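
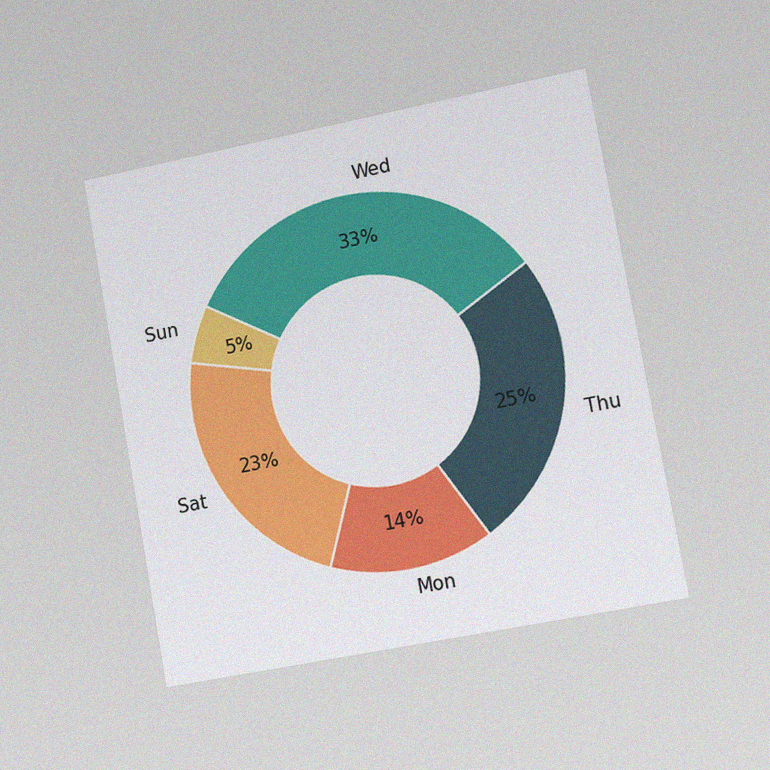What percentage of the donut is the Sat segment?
The chart is tilted about 10° counter-clockwise and viewed slightly from the right, with some photo noise. The Sat segment takes up 23% of the ring.

23%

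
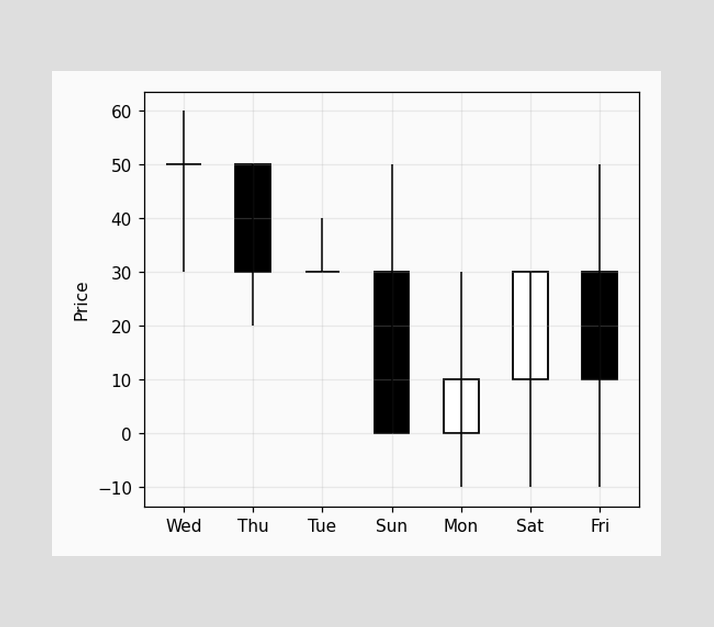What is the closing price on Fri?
The Fri candle closes at 10.

10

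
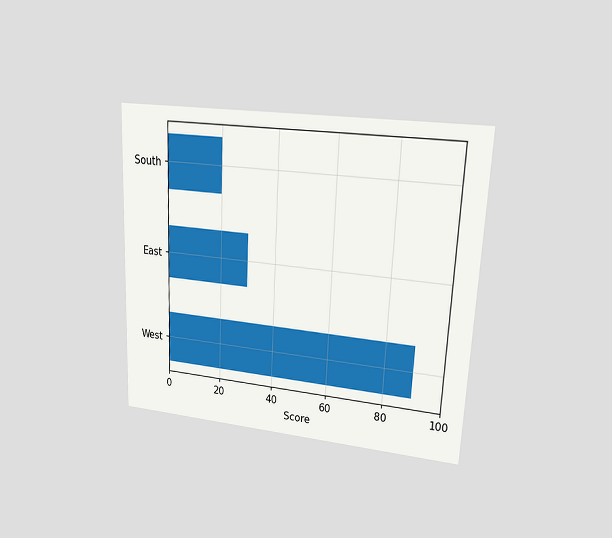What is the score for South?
20

The chart is tilted about 3° clockwise and viewed at a slight angle. Reading along the chart's x-axis, the South bar reaches 20.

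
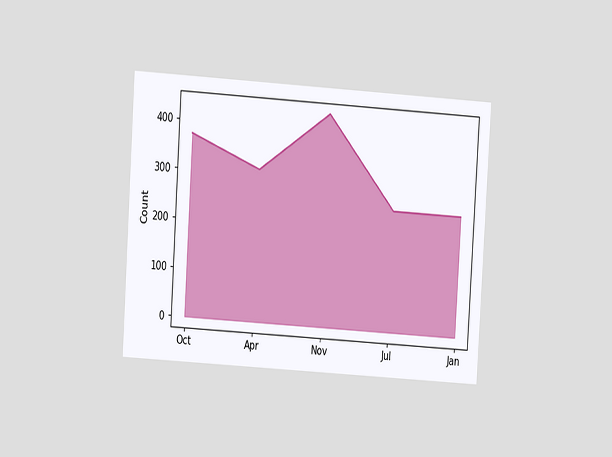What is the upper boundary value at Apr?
310

The chart is tilted about 4° clockwise and viewed at a slight angle. At Apr the upper boundary is at 310.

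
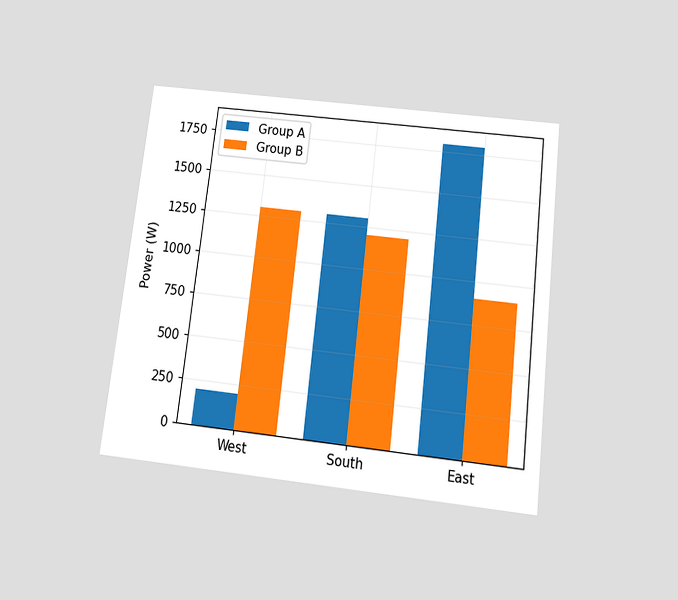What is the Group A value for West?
The chart is tilted about 7° clockwise and viewed slightly from below. The Group A bar at West reaches 200W on the y-axis.

200W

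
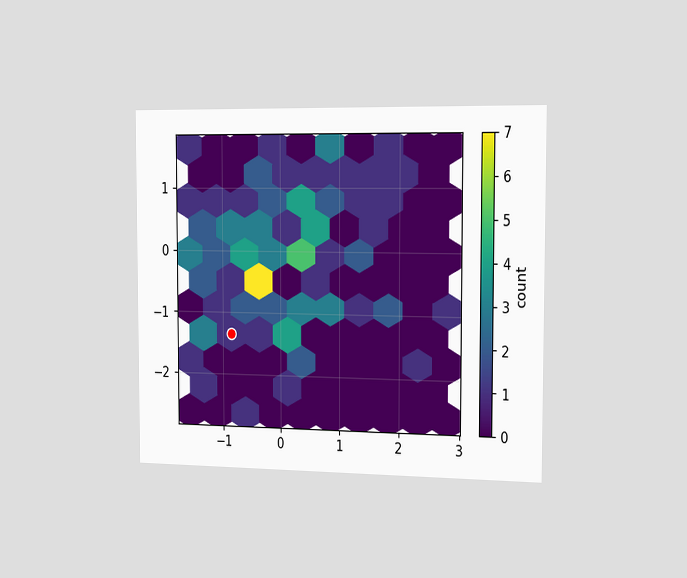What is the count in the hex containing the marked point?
1

The chart is viewed slightly from the right. The marked hex reads 1 on the colorbar.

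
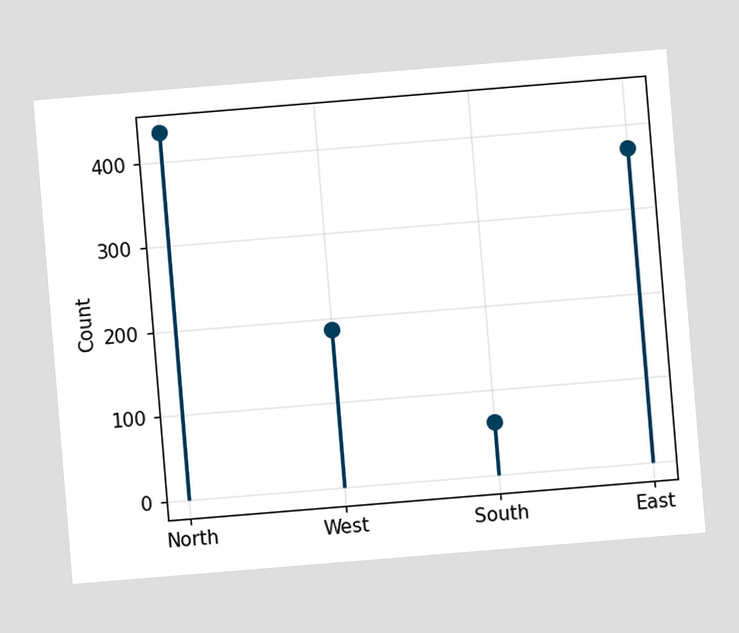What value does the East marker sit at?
The chart is tilted about 5° counter-clockwise. The East marker sits at 372.

372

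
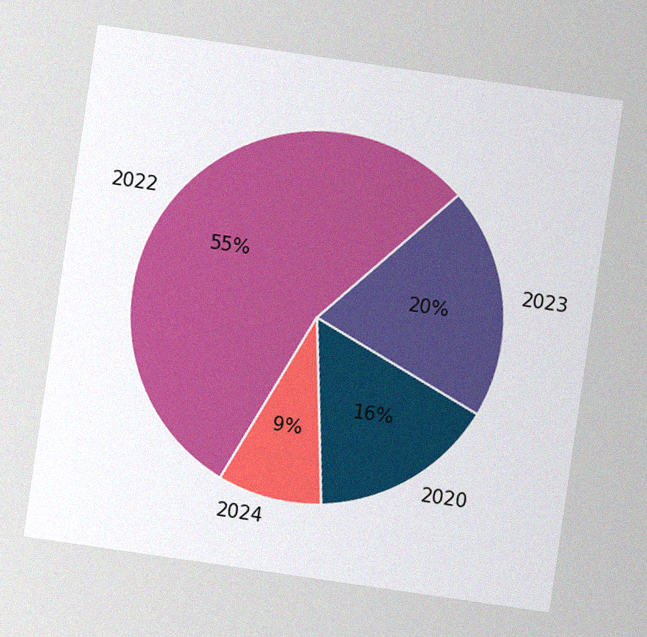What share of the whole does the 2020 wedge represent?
The chart is tilted about 8° clockwise, with some photo noise. The 2020 slice takes up 16% of the pie.

16%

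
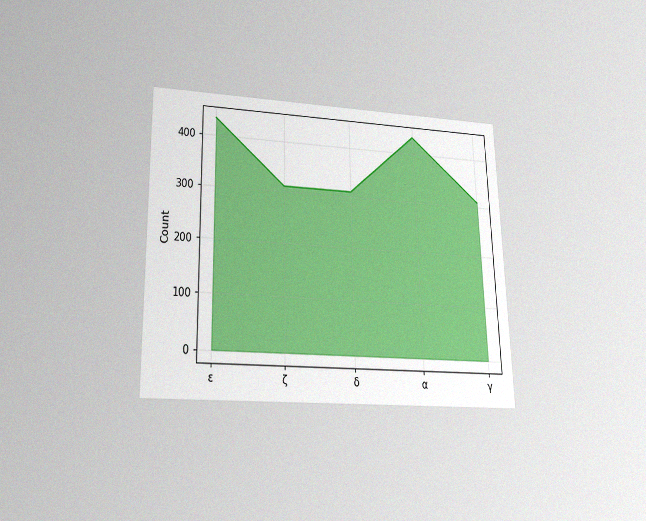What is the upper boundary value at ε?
434

The chart is viewed slightly from below, with some photo noise. At ε the upper boundary is at 434.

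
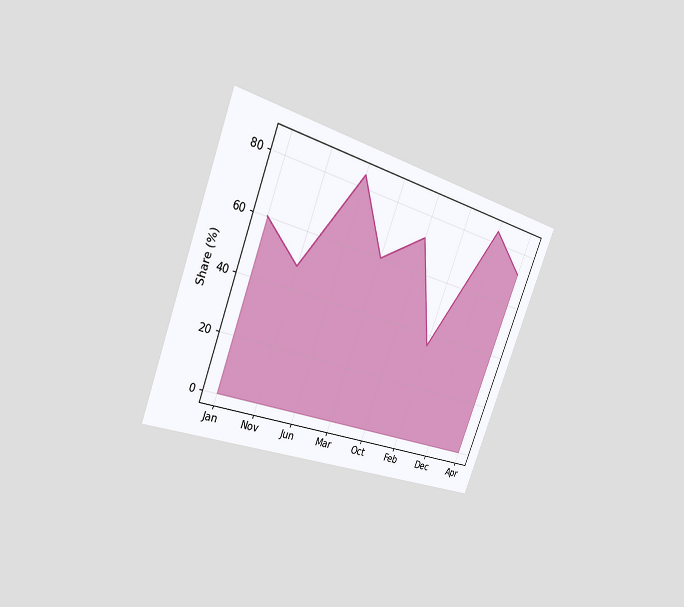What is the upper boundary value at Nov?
The chart is tilted about 21° clockwise and viewed slightly from the left. At Nov the upper boundary is at 48%.

48%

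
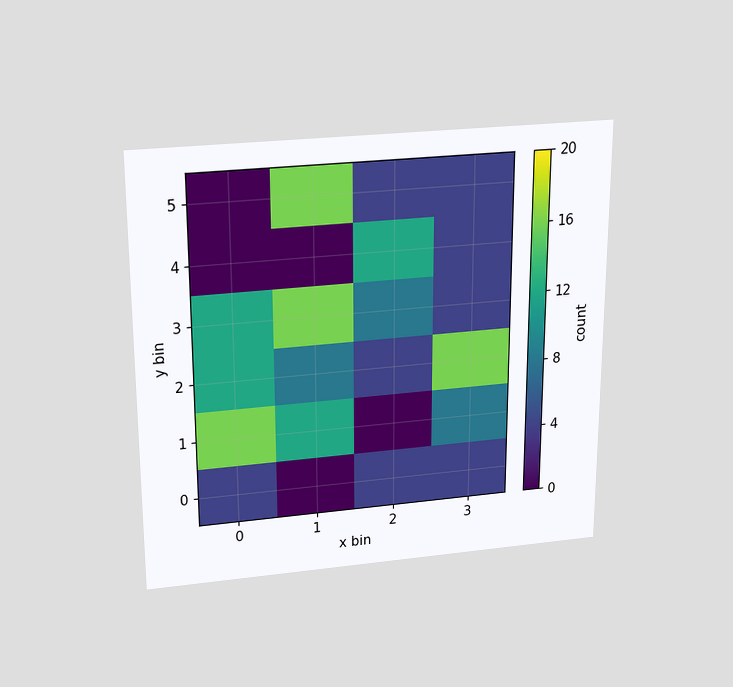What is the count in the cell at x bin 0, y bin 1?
16

The chart is viewed slightly from above. Matching the cell (0, 1) against the colorbar gives 16.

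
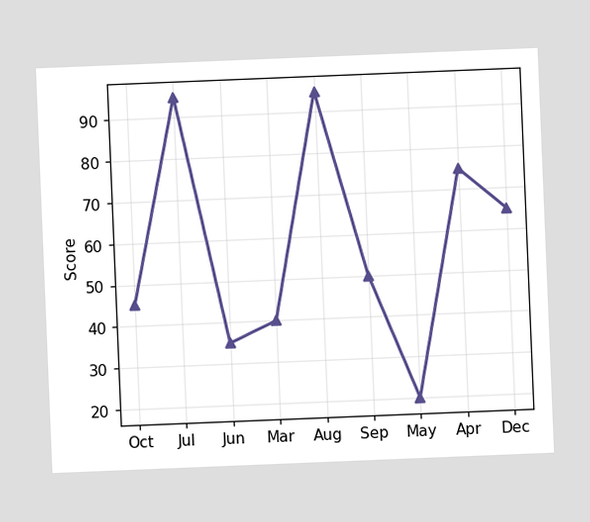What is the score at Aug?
The chart is tilted about 2° counter-clockwise. At Aug, the line is at 95.

95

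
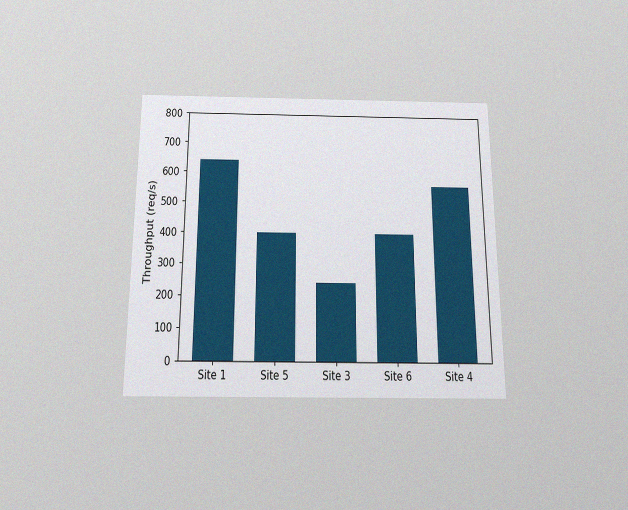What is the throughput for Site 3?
The chart is viewed slightly from below, with some photo noise. Reading along the chart's y-axis, the Site 3 bar reaches 240req/s.

240req/s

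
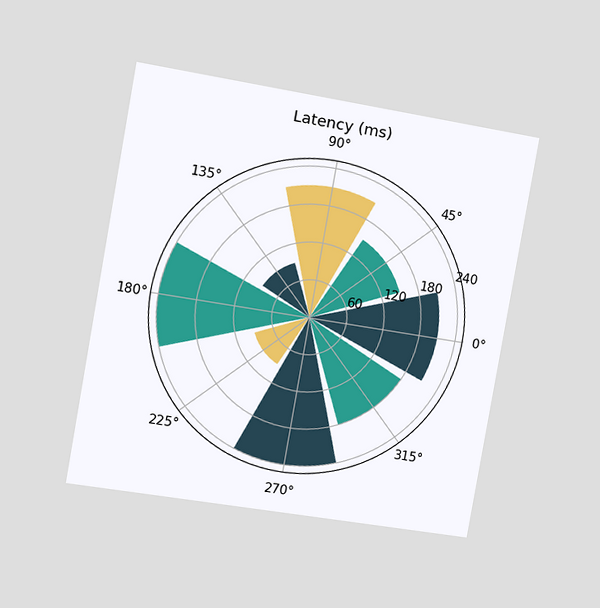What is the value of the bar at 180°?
The chart is tilted about 10° clockwise and viewed slightly from the left. The bar at 180° reaches 240ms on the radial axis.

240ms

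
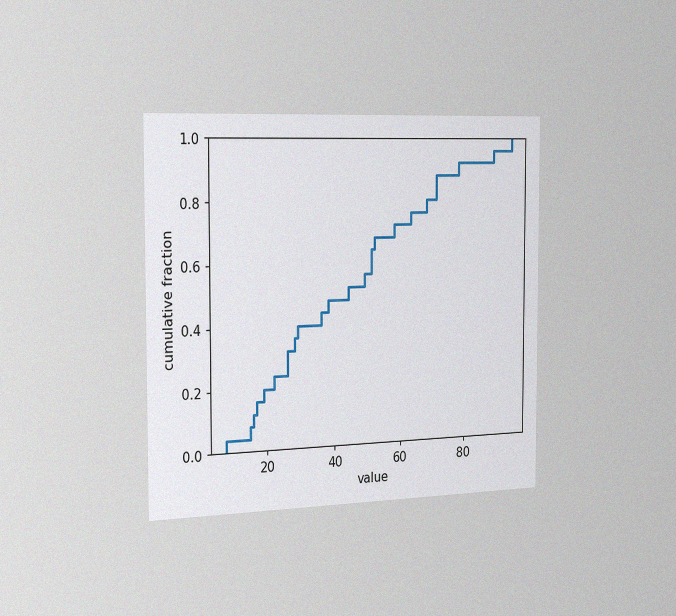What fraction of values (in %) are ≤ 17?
The chart is viewed slightly from the left, with some photo noise. At x=17 the ECDF step is at 16%.

16%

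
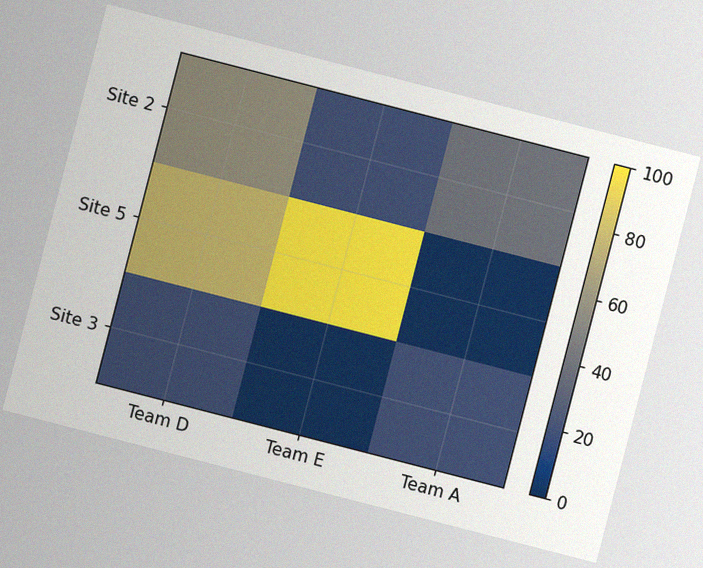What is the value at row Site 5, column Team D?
80

The chart is tilted about 14° clockwise, with some photo noise. Matching cell (Site 5, Team D) against the colorbar gives 80.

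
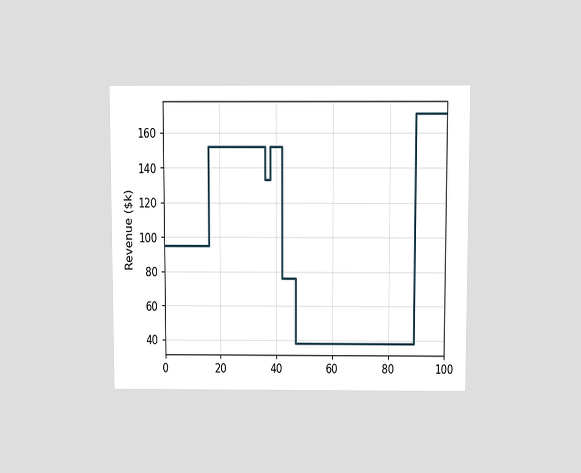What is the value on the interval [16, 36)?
$152k

The chart is viewed slightly from above. On [16, 36) the step sits at $152k.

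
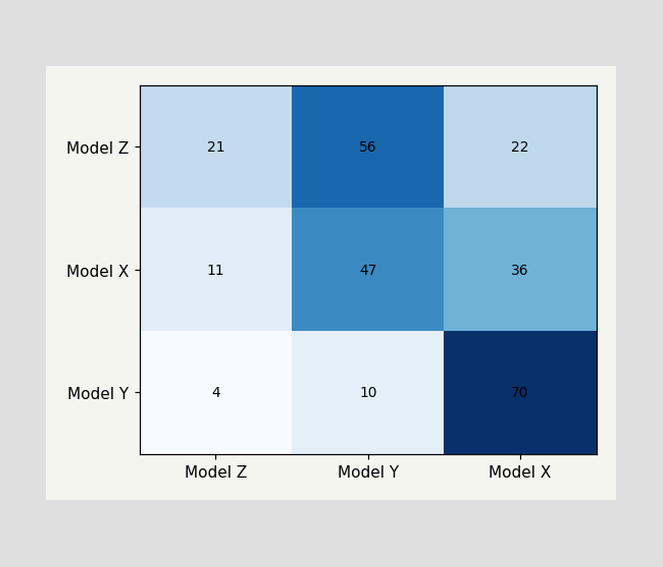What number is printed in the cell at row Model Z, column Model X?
The (Model Z, Model X) cell reads 22.

22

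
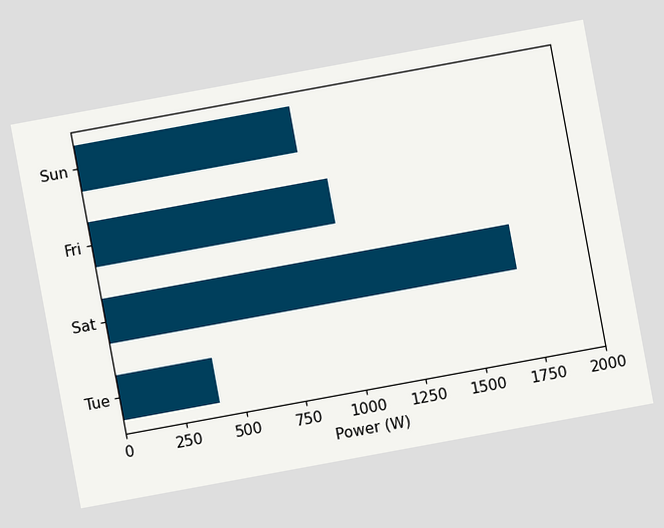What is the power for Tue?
400W

The chart is tilted about 10° counter-clockwise. Reading along the chart's x-axis, the Tue bar reaches 400W.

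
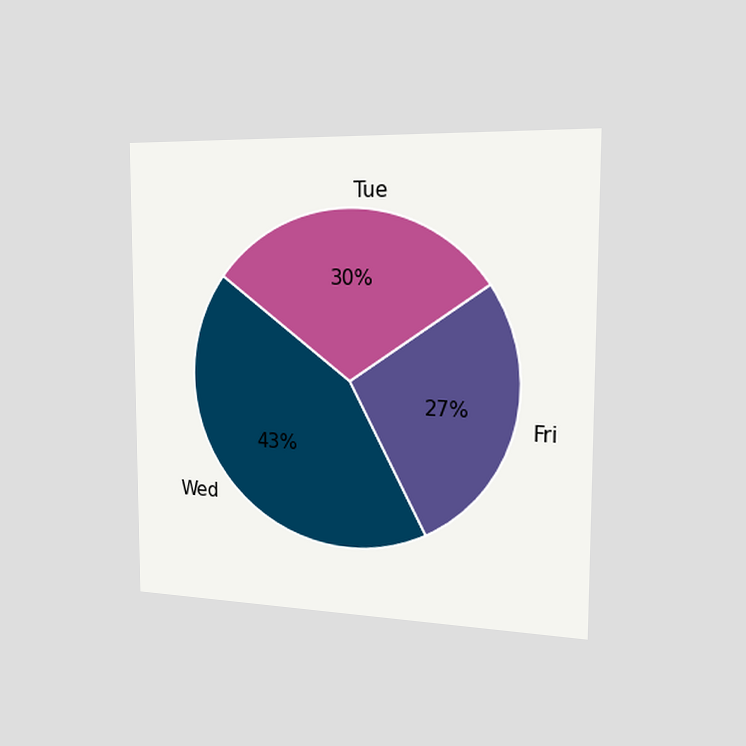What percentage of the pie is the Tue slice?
30%

The chart is viewed slightly from the right. The Tue slice takes up 30% of the pie.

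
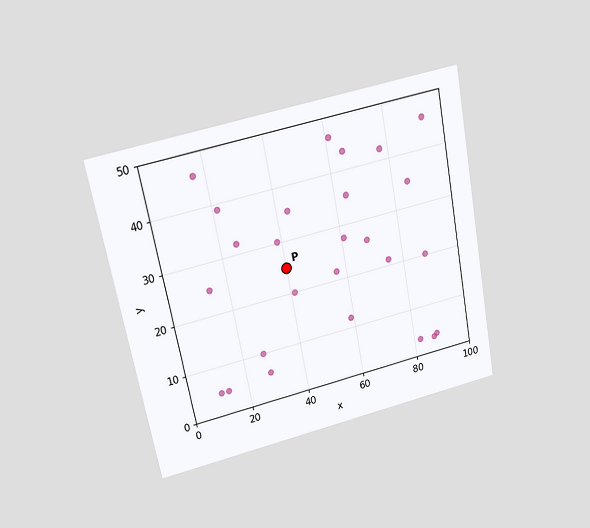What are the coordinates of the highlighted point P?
(40, 25)

The chart is tilted about 11° counter-clockwise and viewed slightly from above. Following the gridlines from P to each axis, P sits at (40, 25).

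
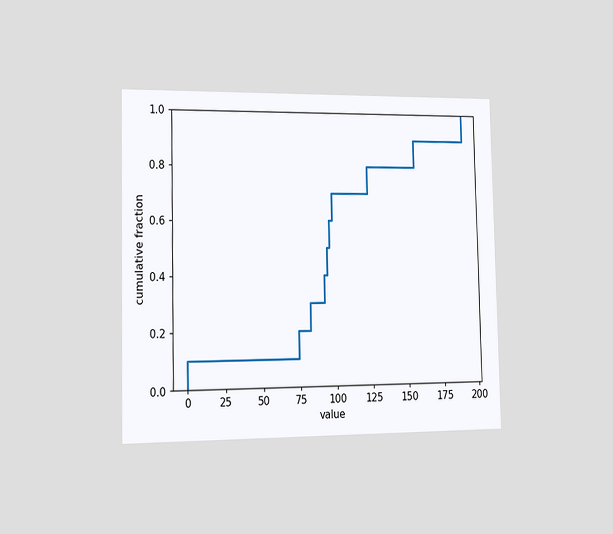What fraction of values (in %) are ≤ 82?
The chart is viewed slightly from the left. At x=82 the ECDF step is at 30%.

30%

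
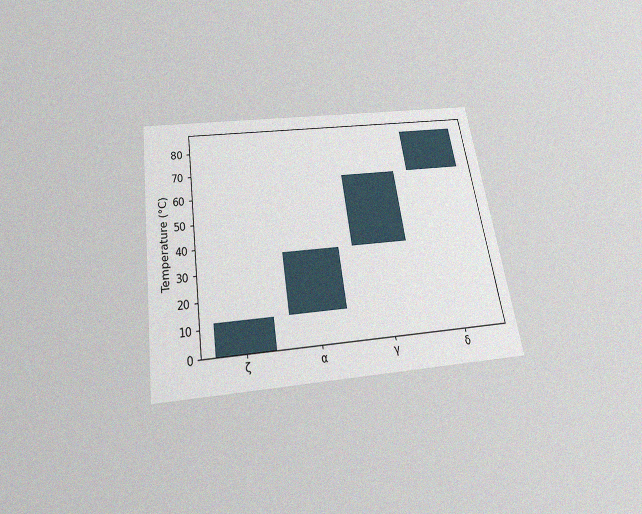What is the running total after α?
The chart is tilted about 9° counter-clockwise and viewed slightly from below, with some photo noise. After α the running total reaches 36°C.

36°C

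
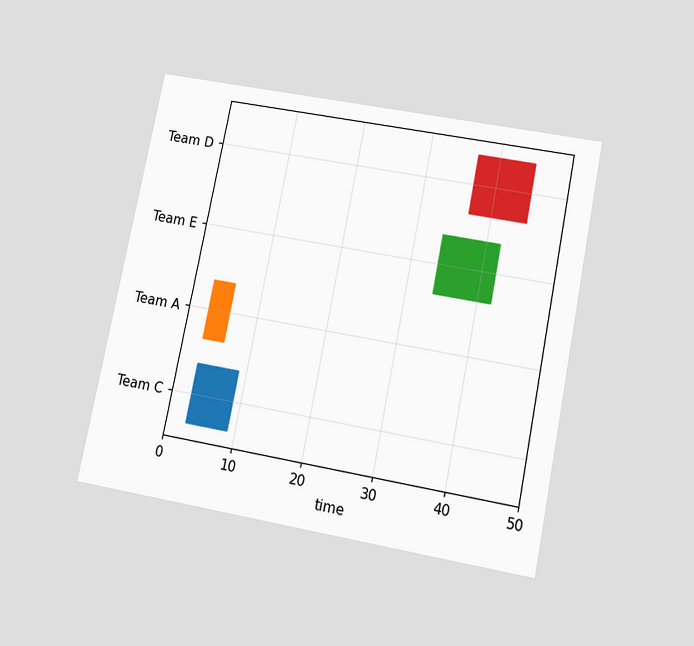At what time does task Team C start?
3

The chart is tilted about 11° clockwise and viewed slightly from below. The Team C bar begins at t=3.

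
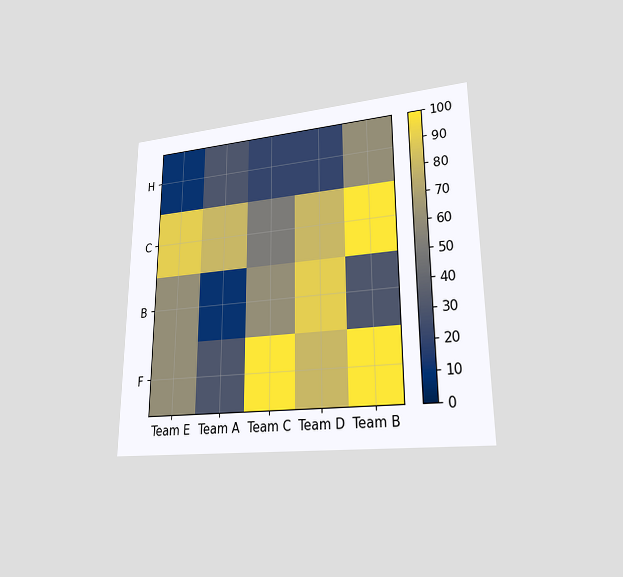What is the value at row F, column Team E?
The chart is viewed at a slight angle. Matching cell (F, Team E) against the colorbar gives 60.

60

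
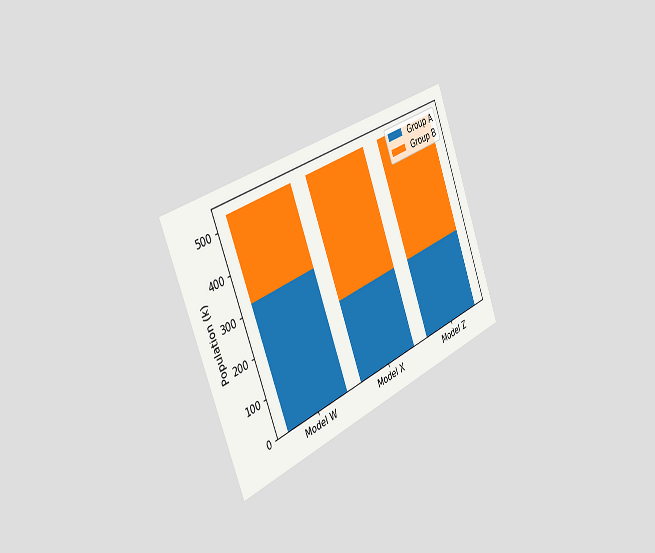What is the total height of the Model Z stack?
The chart is tilted about 22° counter-clockwise and viewed slightly from the left. The Model Z stack's top reaches 530k on the y-axis.

530k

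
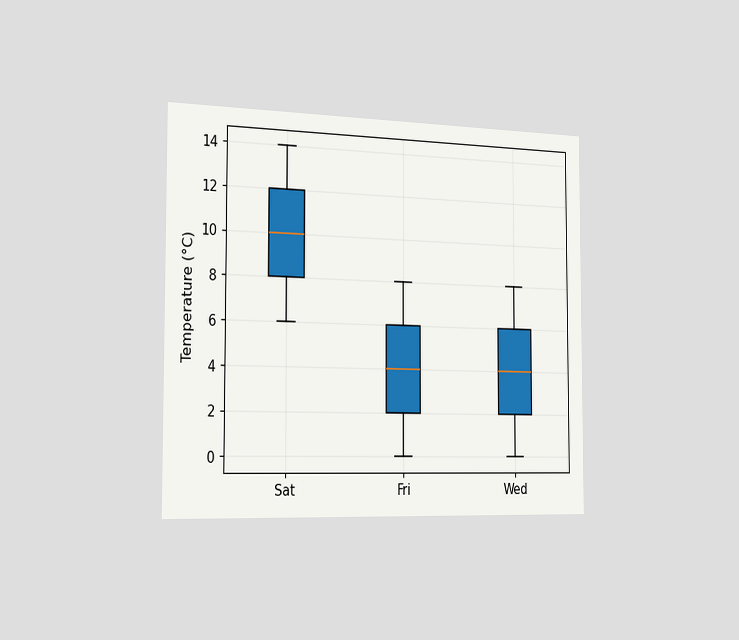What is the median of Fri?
The chart is viewed slightly from the left. The median line in the Fri box sits at 4°C.

4°C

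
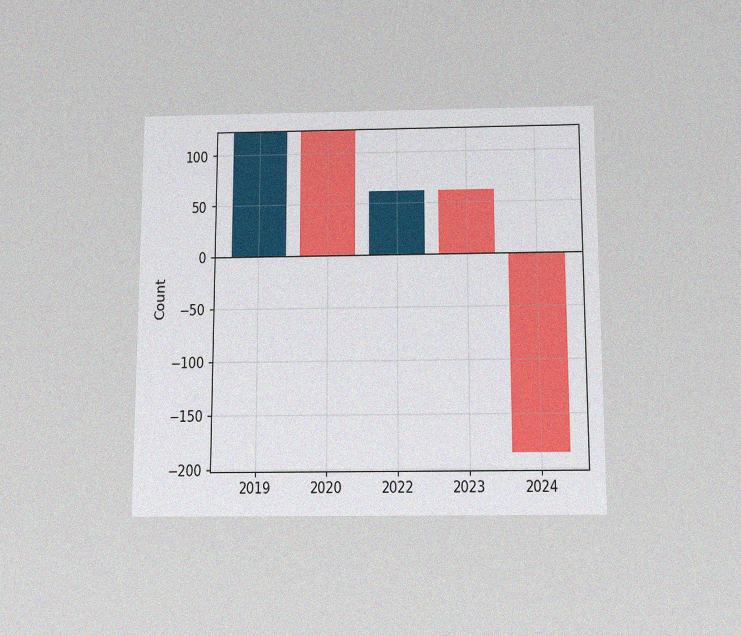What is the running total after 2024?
The chart is viewed slightly from below, with some photo noise. After 2024 the running total reaches -186.

-186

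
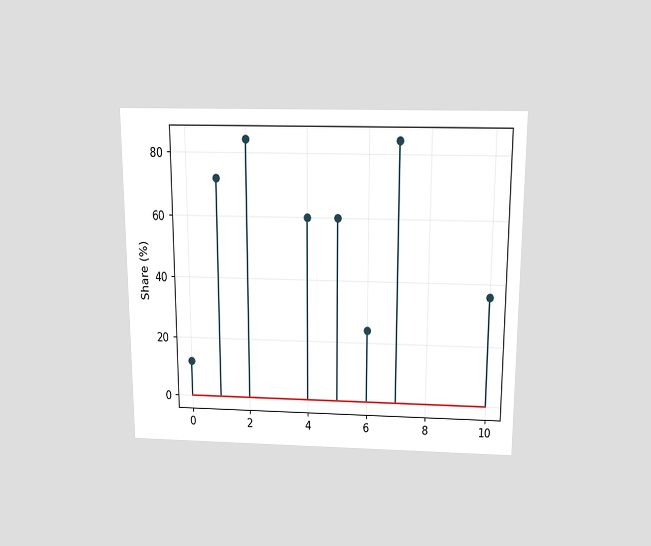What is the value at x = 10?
36%

The chart is viewed slightly from above. The stem at x=10 reaches 36%.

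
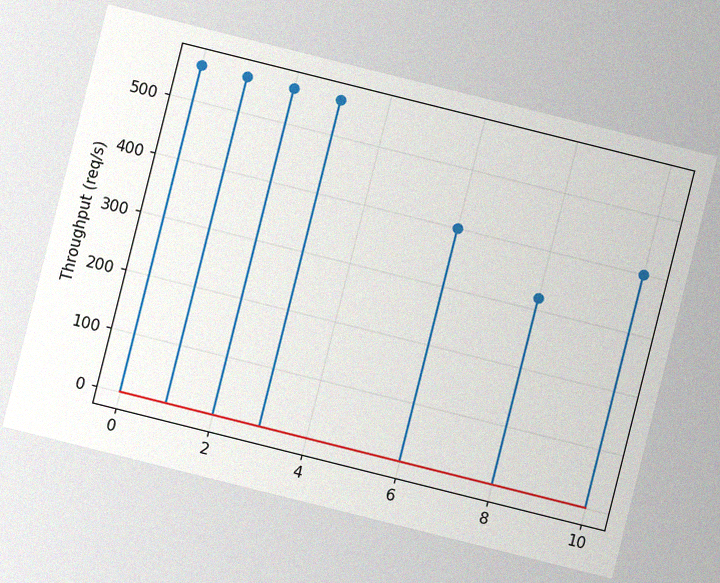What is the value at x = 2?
The chart is tilted about 14° clockwise, with some photo noise. The stem at x=2 reaches 560req/s.

560req/s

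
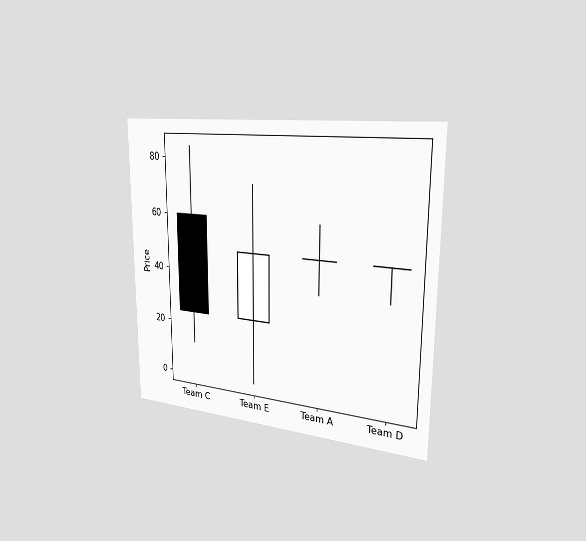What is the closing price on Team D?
48

The chart is viewed slightly from the right. The Team D candle closes at 48.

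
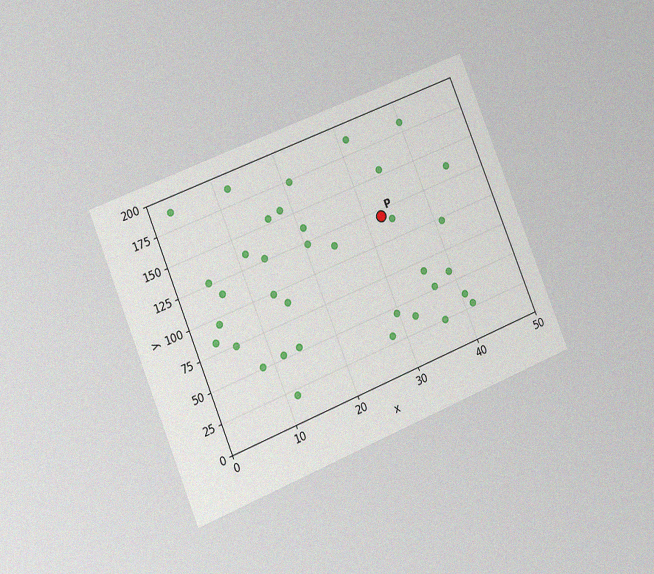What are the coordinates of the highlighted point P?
The chart is tilted about 22° counter-clockwise and viewed at a slight angle, with some photo noise. Following the gridlines from P to each axis, P sits at (32.5, 120).

(32.5, 120)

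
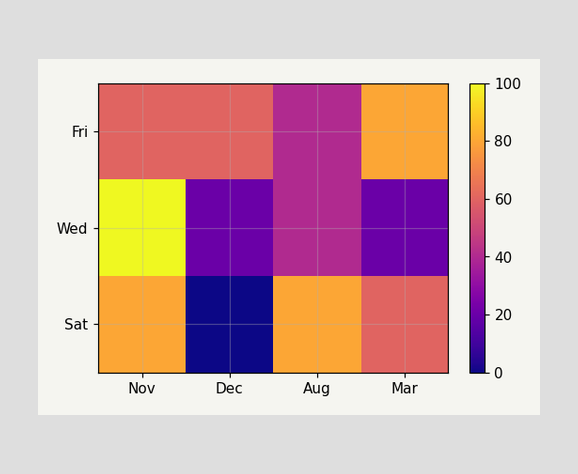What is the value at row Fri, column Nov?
Matching cell (Fri, Nov) against the colorbar gives 60.

60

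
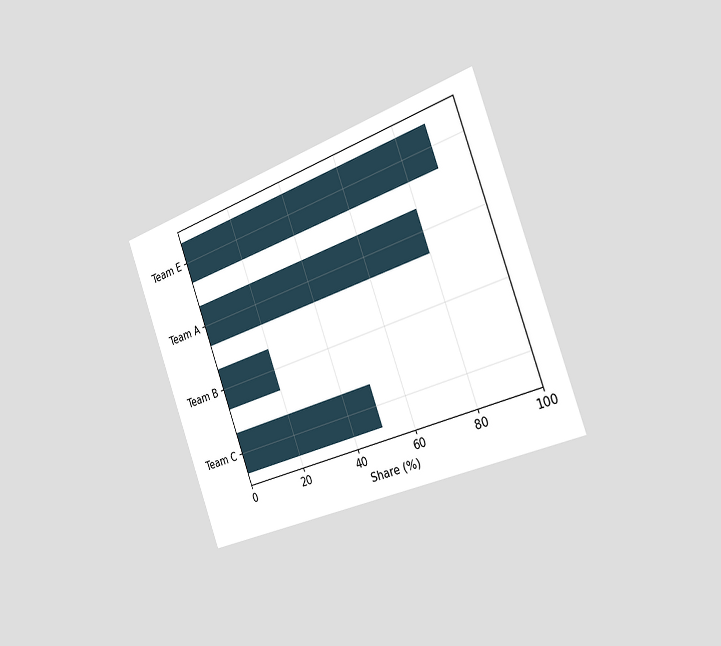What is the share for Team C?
50%

The chart is tilted about 20° counter-clockwise and viewed slightly from the right. Reading along the chart's x-axis, the Team C bar reaches 50%.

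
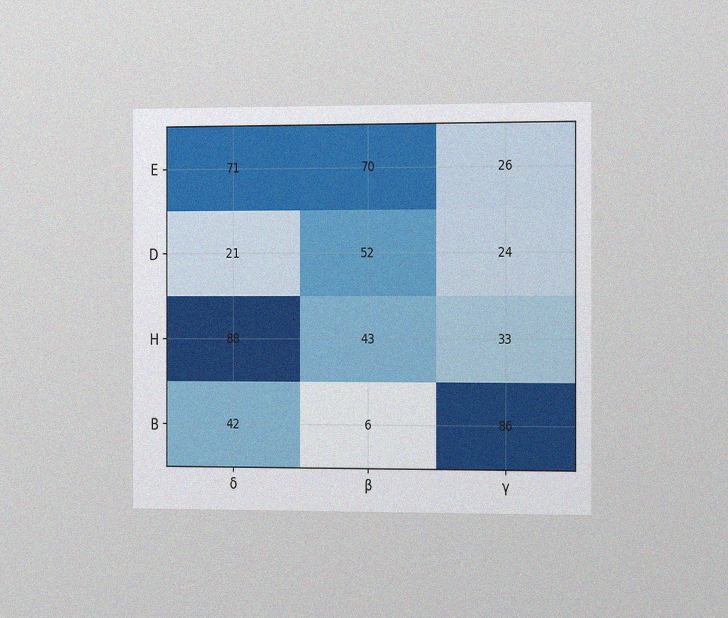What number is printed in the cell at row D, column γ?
24

The chart is viewed slightly from the right, with some photo noise. The (D, γ) cell reads 24.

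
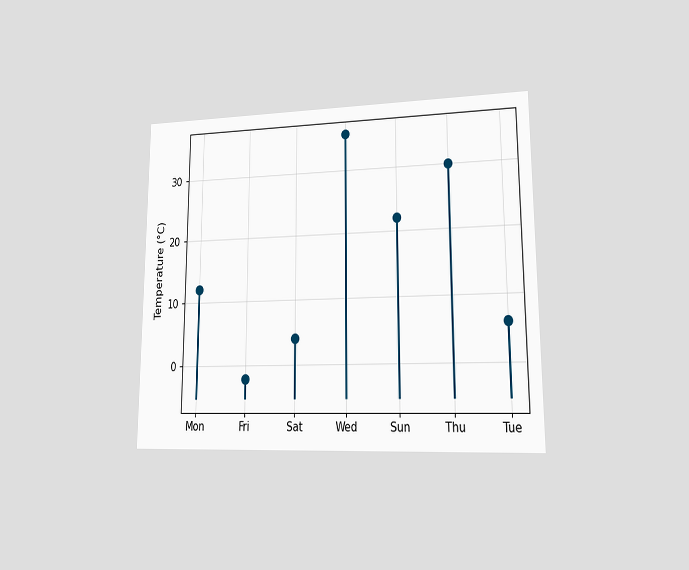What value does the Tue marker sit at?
The chart is viewed at a slight angle. The Tue marker sits at 6°C.

6°C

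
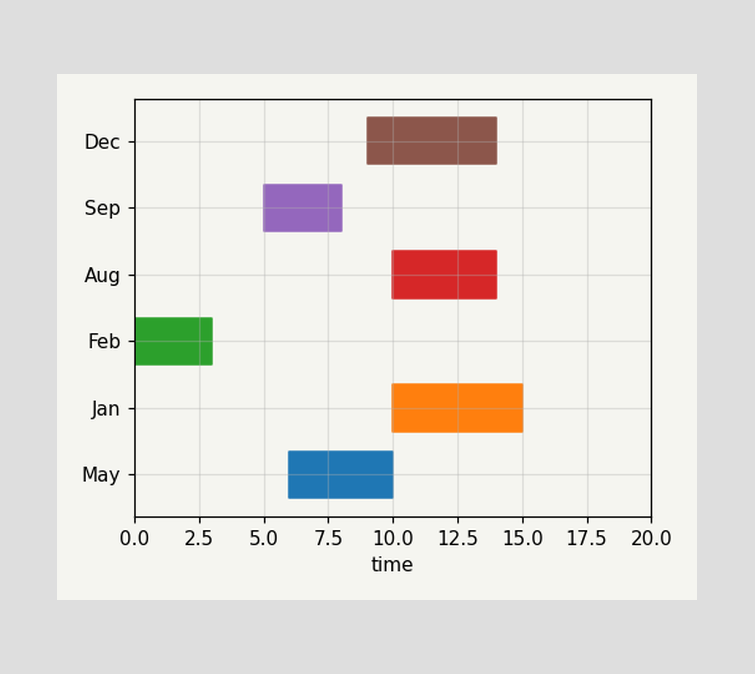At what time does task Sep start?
5

The Sep bar begins at t=5.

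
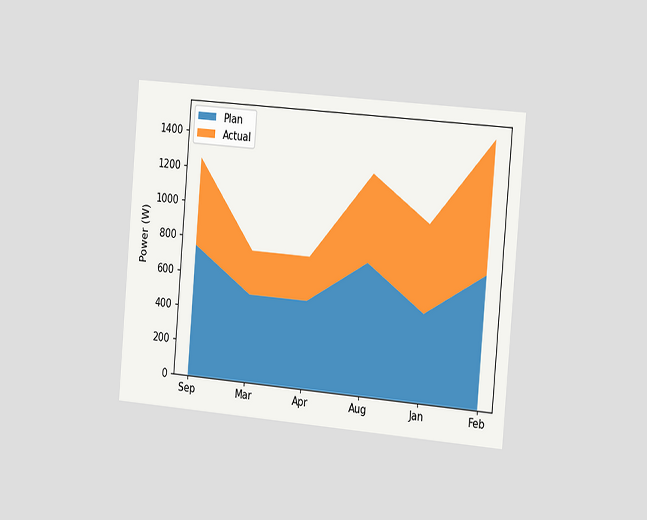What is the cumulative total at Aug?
1250W

The chart is tilted about 5° clockwise and viewed slightly from the right. The stacked total at Aug reaches 1250W.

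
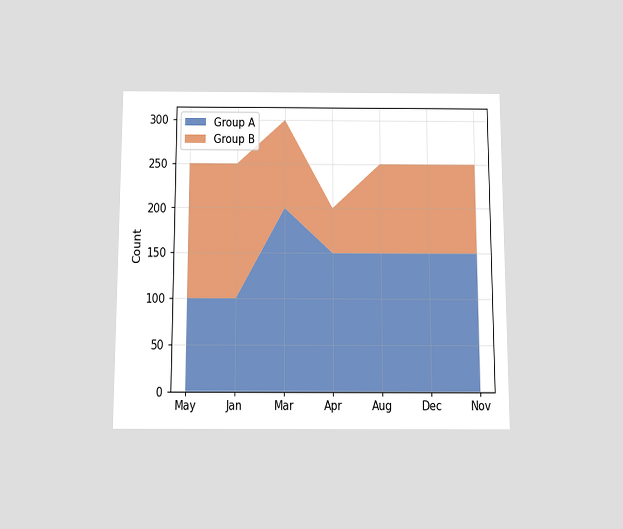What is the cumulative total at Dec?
250

The chart is viewed slightly from below. The stacked total at Dec reaches 250.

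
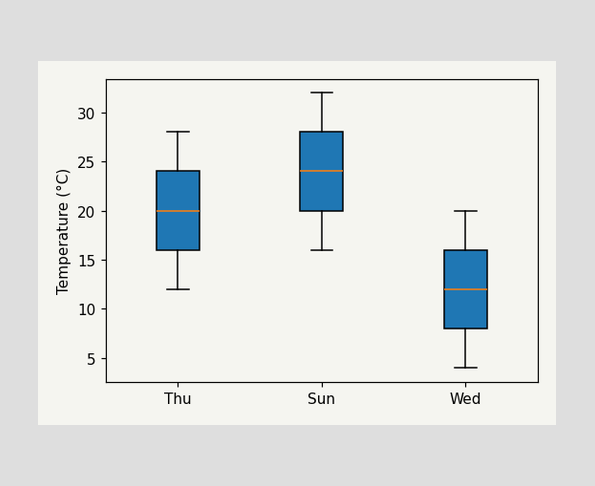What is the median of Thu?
The median line in the Thu box sits at 20°C.

20°C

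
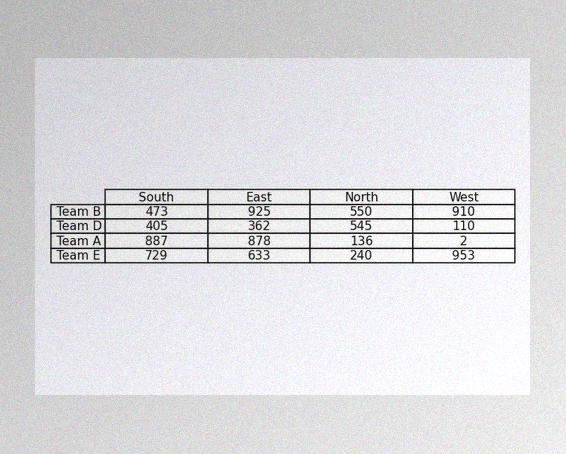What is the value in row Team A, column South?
The image has some photo noise and uneven lighting. The (Team A, South) cell reads 887.

887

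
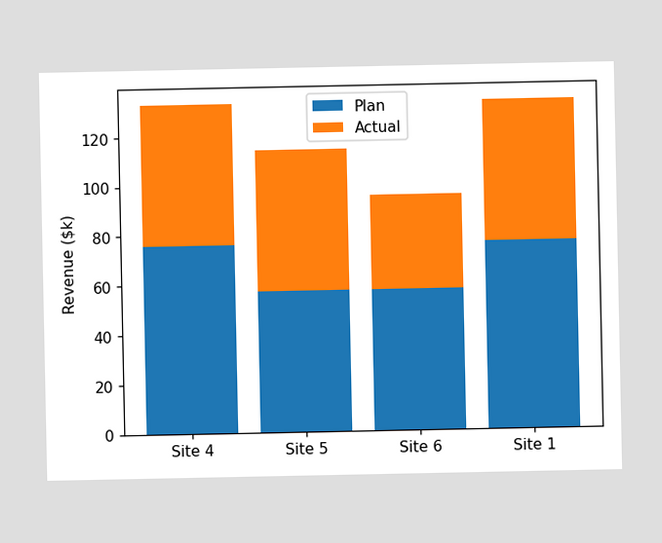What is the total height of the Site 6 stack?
The Site 6 stack's top reaches $95k on the y-axis.

$95k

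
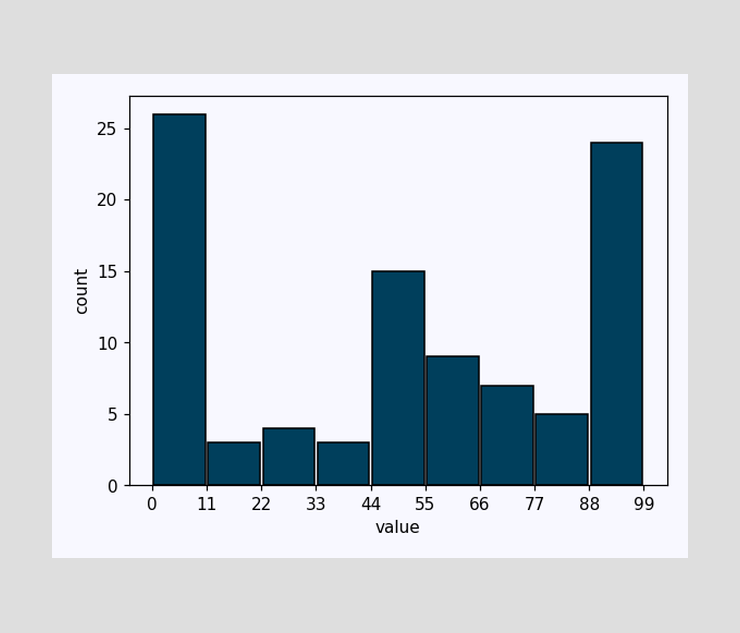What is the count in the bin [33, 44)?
The [33, 44) bin has height 3.

3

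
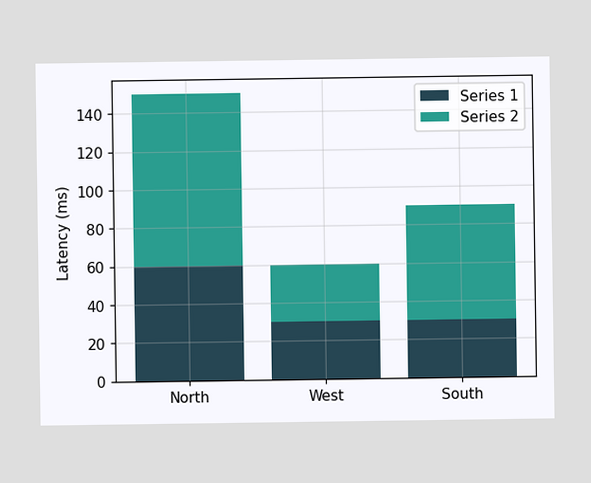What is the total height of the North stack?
150ms

The North stack's top reaches 150ms on the y-axis.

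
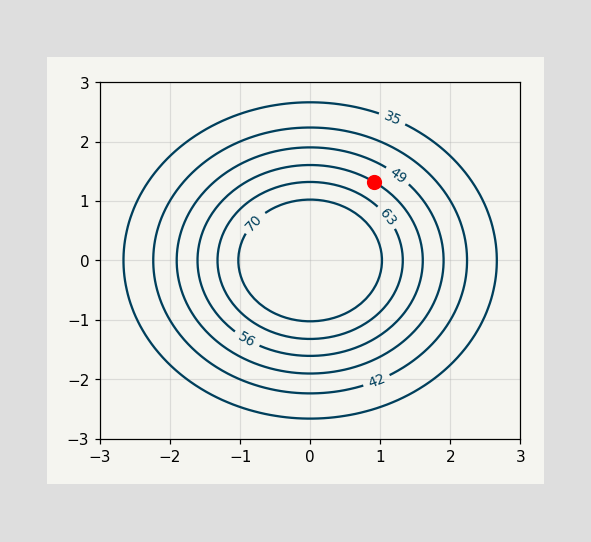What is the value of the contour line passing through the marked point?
The marked point sits on the contour labelled 56.

56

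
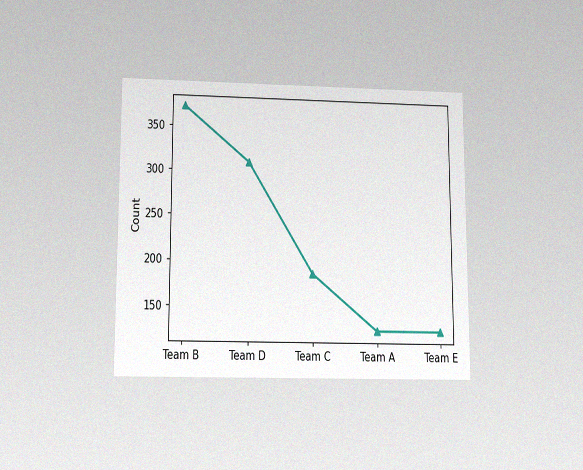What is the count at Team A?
124

The chart is viewed slightly from below, with some photo noise. At Team A, the line is at 124.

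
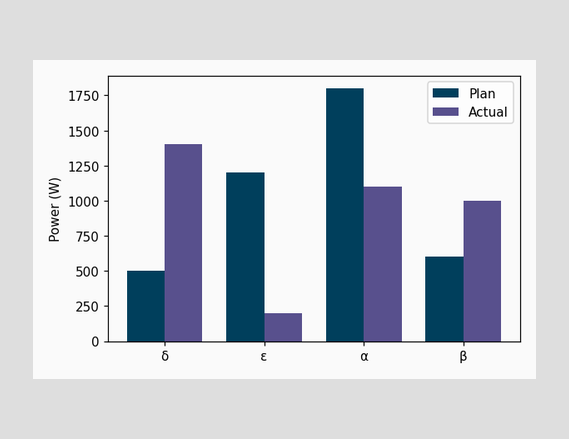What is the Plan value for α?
The Plan bar at α reaches 1800W on the y-axis.

1800W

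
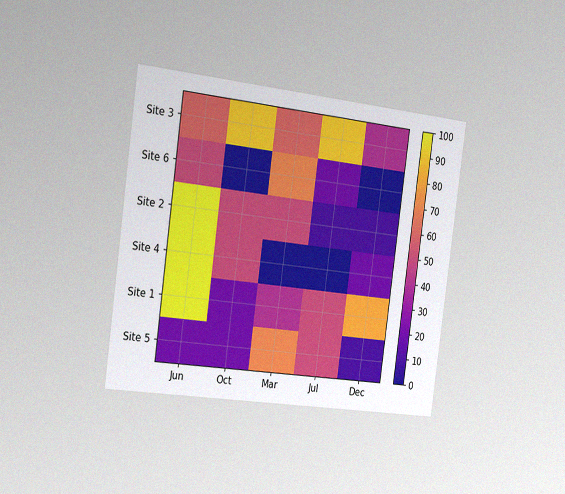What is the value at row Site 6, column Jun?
The chart is tilted about 8° clockwise and viewed slightly from the left, with some photo noise. Matching cell (Site 6, Jun) against the colorbar gives 50.

50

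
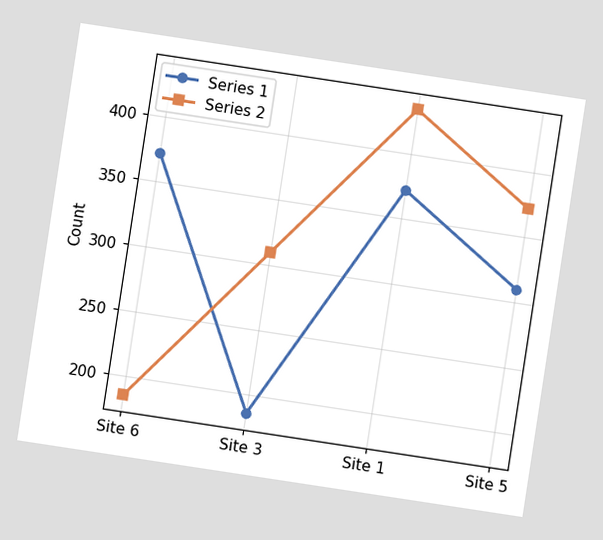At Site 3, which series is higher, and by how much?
Series 2, by 124

The chart is tilted about 9° clockwise. At Site 3, Series 2 sits above the other line by 124.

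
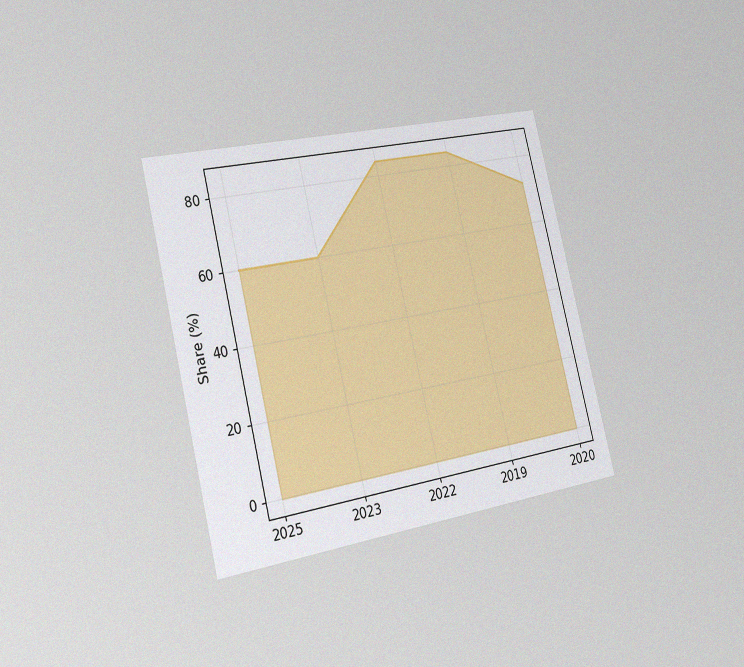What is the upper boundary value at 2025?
The chart is tilted about 14° counter-clockwise and viewed slightly from the left, with some photo noise. At 2025 the upper boundary is at 60%.

60%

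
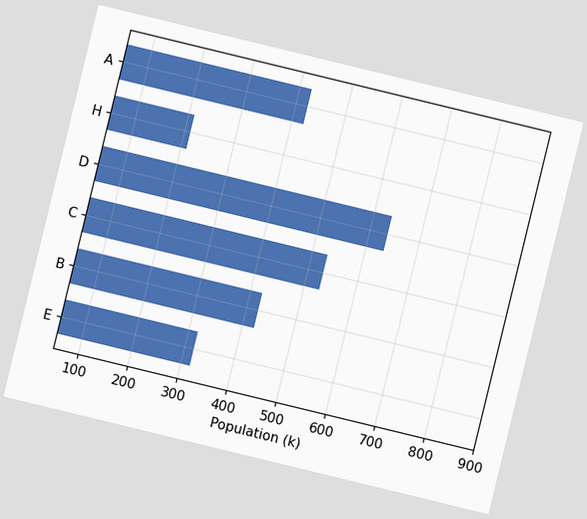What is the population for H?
212k

The chart is tilted about 14° clockwise. Reading along the chart's x-axis, the H bar reaches 212k.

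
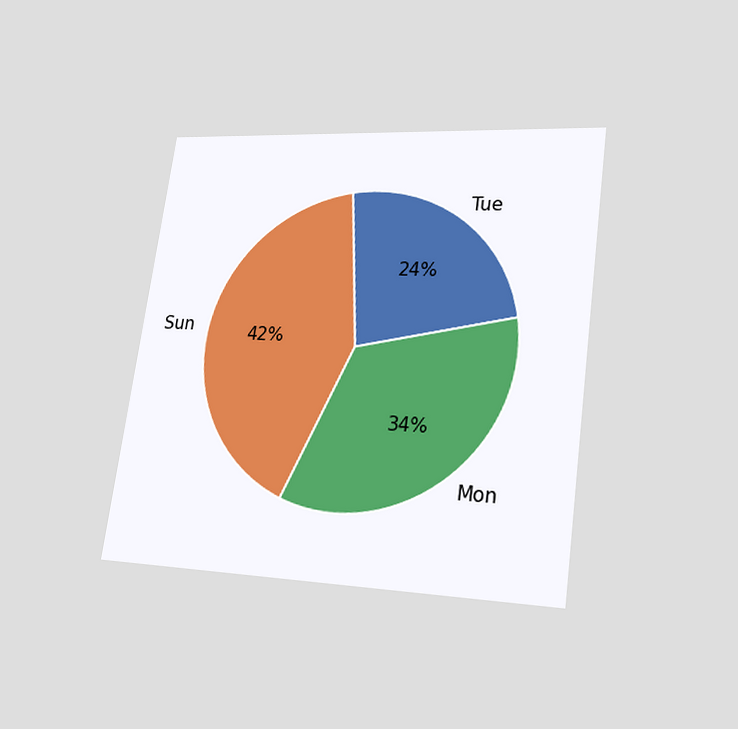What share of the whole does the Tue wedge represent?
The chart is tilted about 8° clockwise and viewed at a slight angle. The Tue slice takes up 24% of the pie.

24%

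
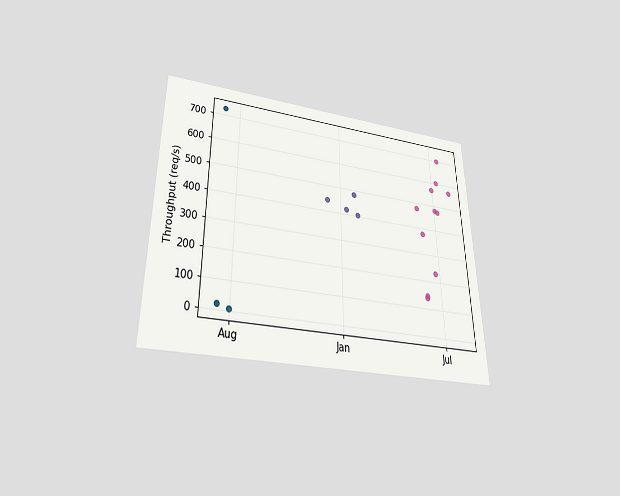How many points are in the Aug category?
3

The chart is viewed slightly from below. Counting the markers in the Aug column gives 3.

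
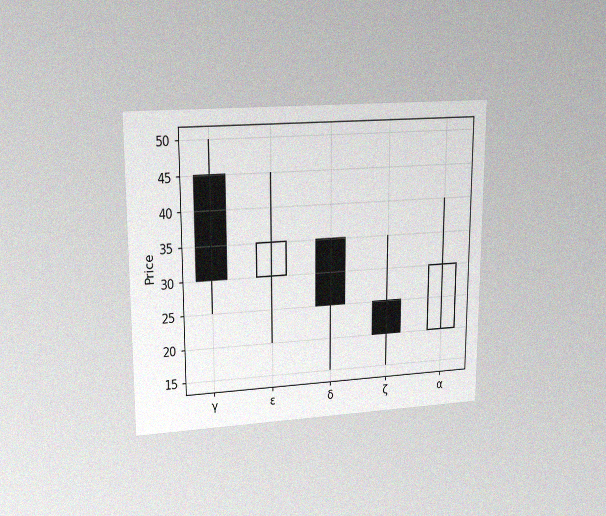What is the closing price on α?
30

The chart is viewed at a slight angle, with some photo noise. The α candle closes at 30.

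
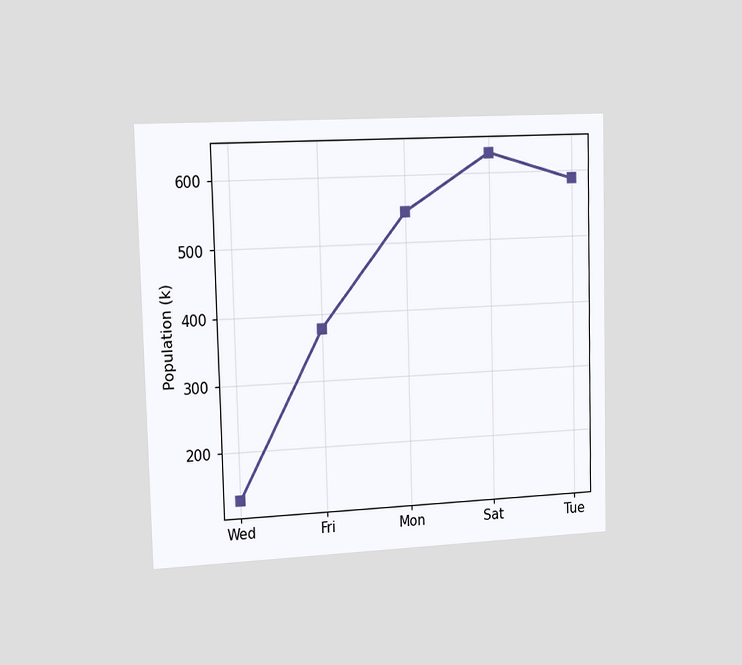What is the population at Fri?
378k

The chart is viewed slightly from the left. At Fri, the line is at 378k.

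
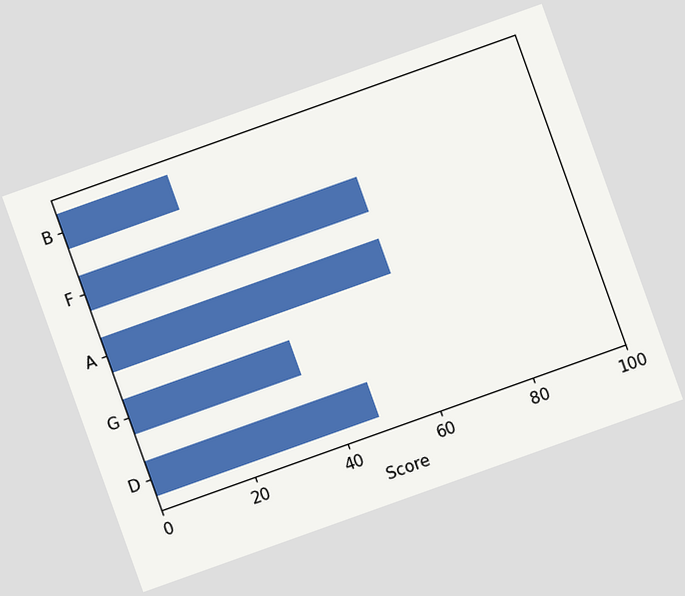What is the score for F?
The chart is tilted about 20° counter-clockwise. Reading along the chart's x-axis, the F bar reaches 60.

60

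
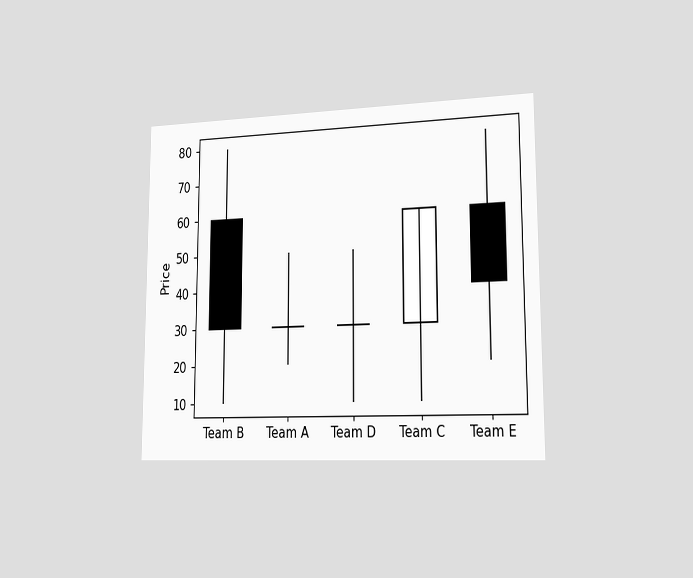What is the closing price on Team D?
30

The chart is viewed slightly from the right. The Team D candle closes at 30.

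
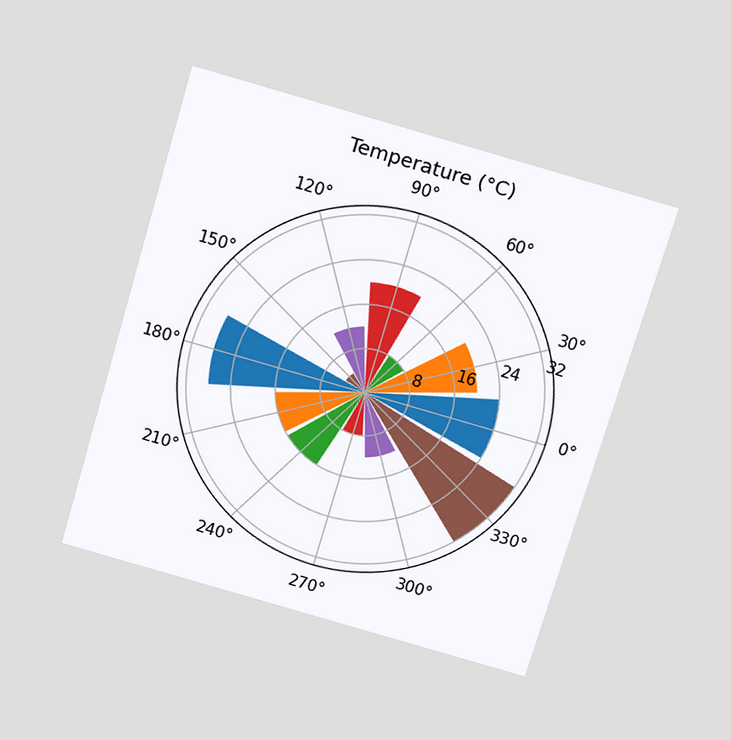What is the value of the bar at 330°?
32°C

The chart is tilted about 16° clockwise and viewed slightly from above. The bar at 330° reaches 32°C on the radial axis.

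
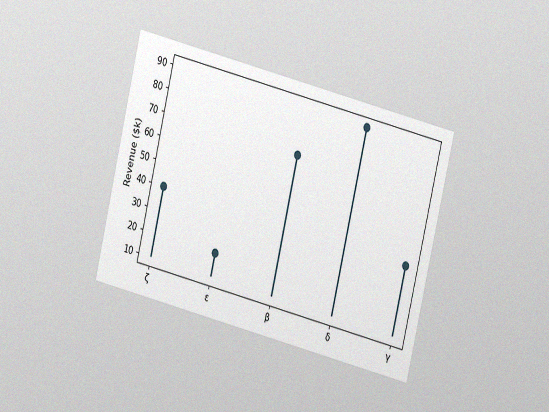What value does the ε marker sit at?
$20k

The chart is tilted about 14° clockwise and viewed at a slight angle, with some photo noise. The ε marker sits at $20k.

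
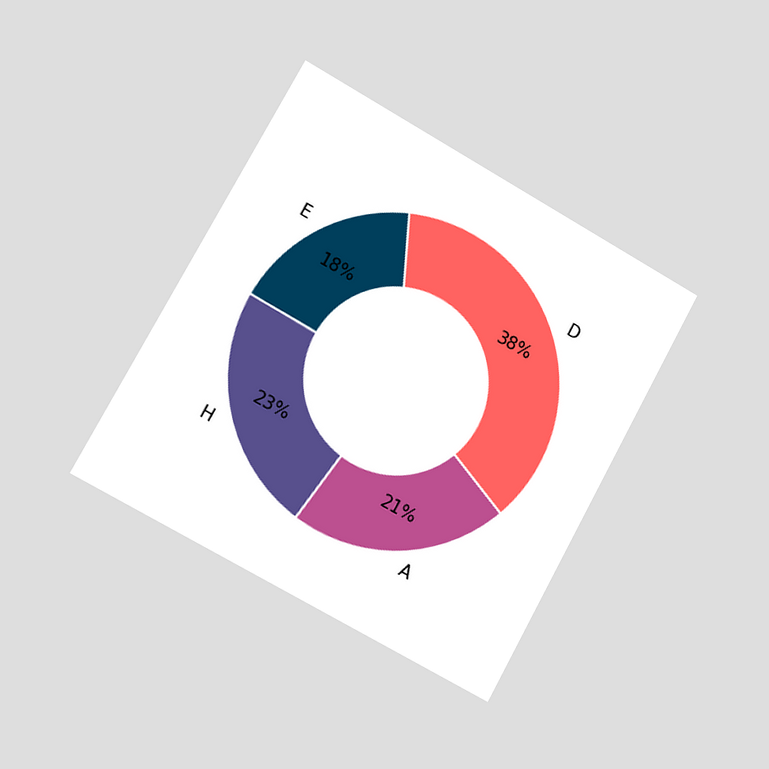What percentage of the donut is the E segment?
The chart is tilted about 29° clockwise and viewed slightly from the left. The E segment takes up 18% of the ring.

18%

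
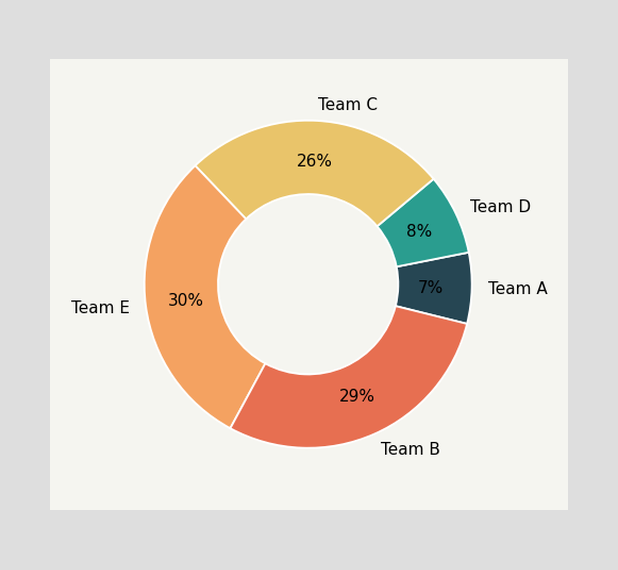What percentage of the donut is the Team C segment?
The Team C segment takes up 26% of the ring.

26%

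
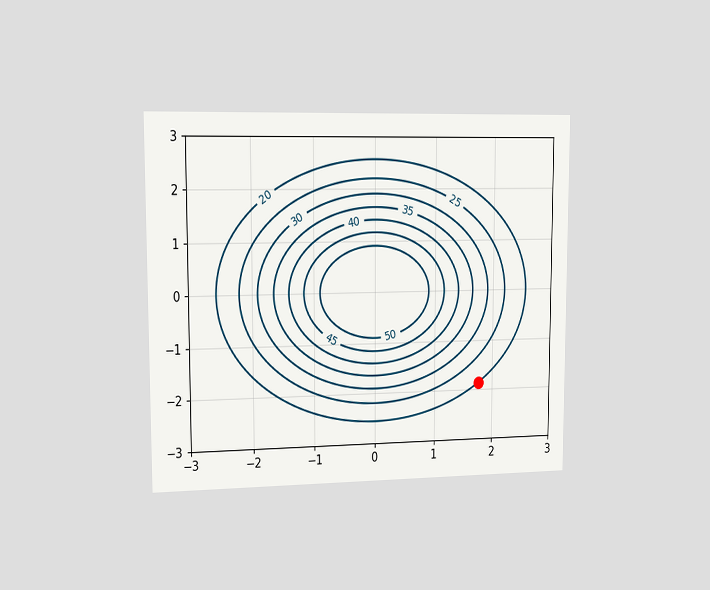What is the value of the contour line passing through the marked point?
The chart is viewed slightly from the left. The marked point sits on the contour labelled 20.

20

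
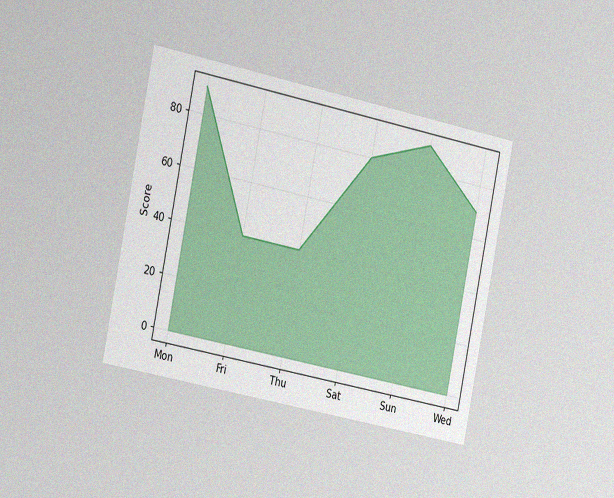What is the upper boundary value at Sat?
80

The chart is tilted about 11° clockwise and viewed slightly from the left, with some photo noise. At Sat the upper boundary is at 80.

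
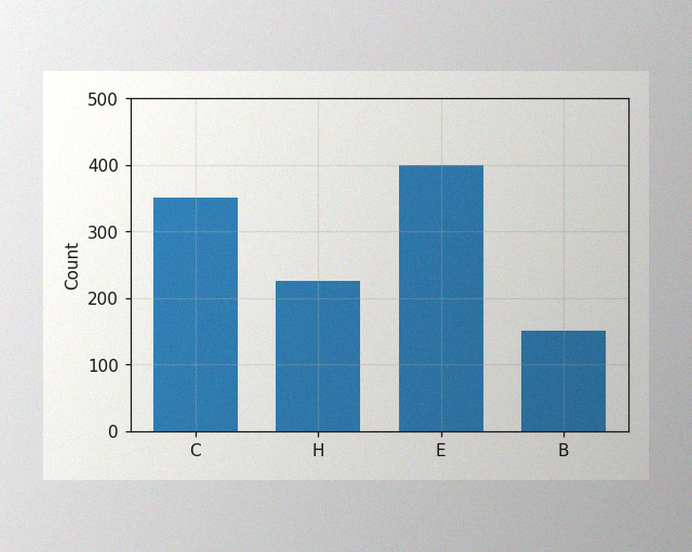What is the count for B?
The image has some photo noise and uneven lighting. Reading along the chart's y-axis, the B bar reaches 150.

150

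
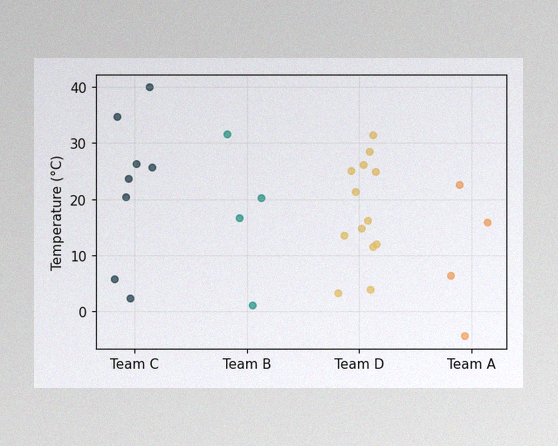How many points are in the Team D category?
13

The image has some photo noise and uneven lighting. Counting the markers in the Team D column gives 13.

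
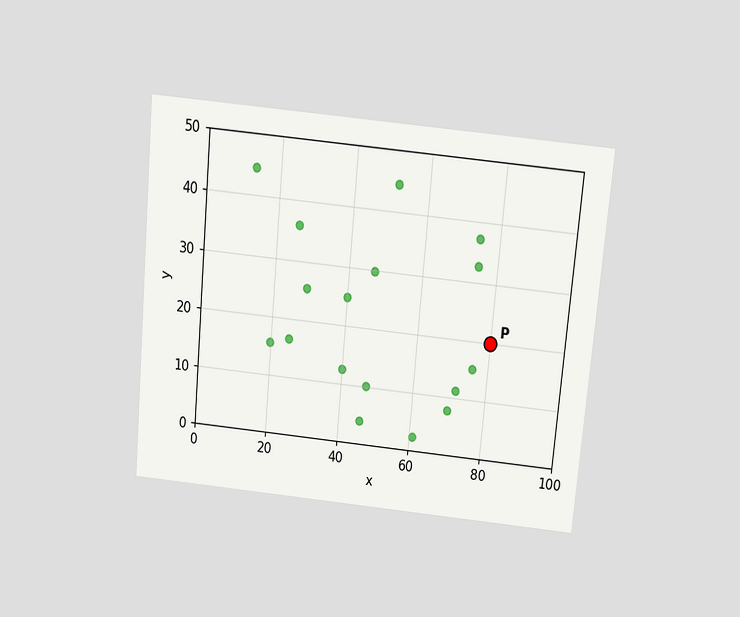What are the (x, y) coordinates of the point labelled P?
(80, 20)

The chart is tilted about 5° clockwise and viewed slightly from above. Following the gridlines from P to each axis, P sits at (80, 20).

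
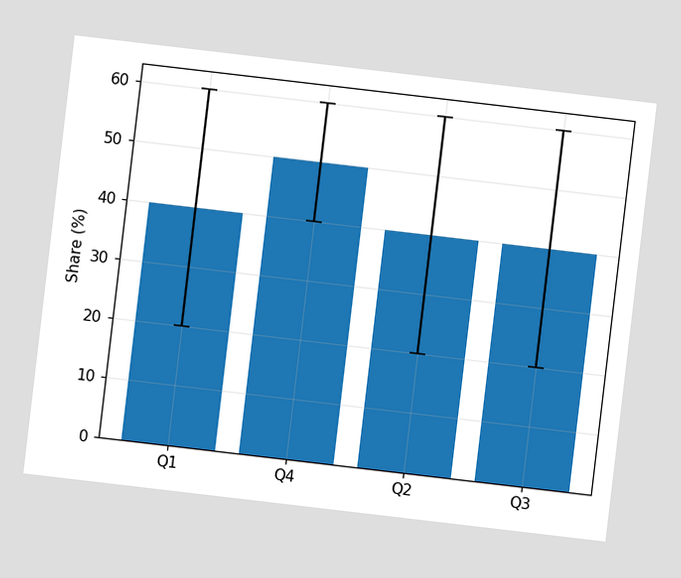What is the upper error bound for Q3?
The chart is tilted about 7° clockwise. The Q3 bar's upper whisker reaches 60%.

60%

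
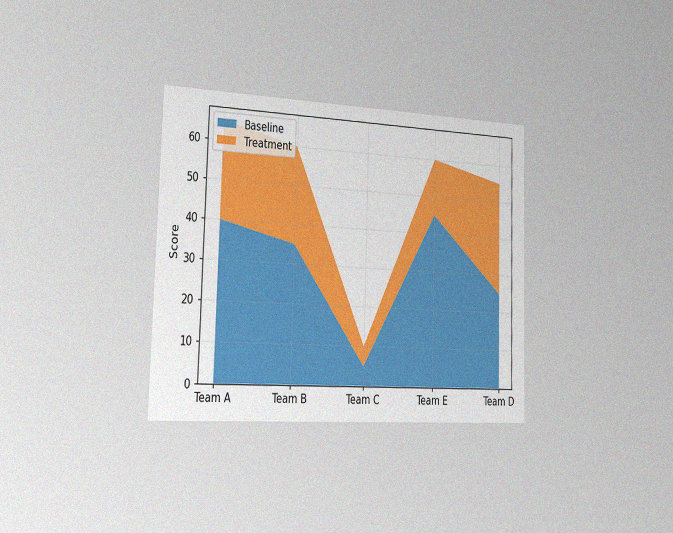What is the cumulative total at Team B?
60

The chart is viewed slightly from the left, with some photo noise. The stacked total at Team B reaches 60.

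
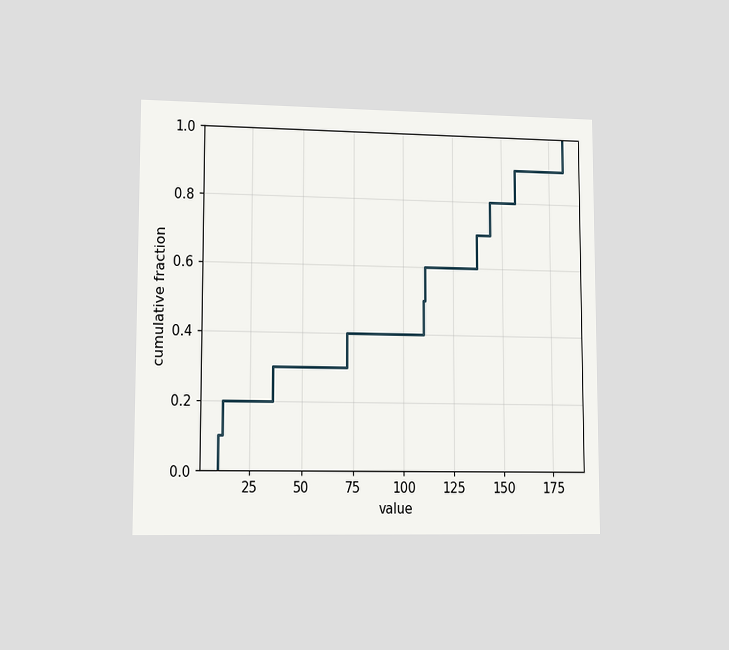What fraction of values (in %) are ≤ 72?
40%

The chart is viewed slightly from the left. At x=72 the ECDF step is at 40%.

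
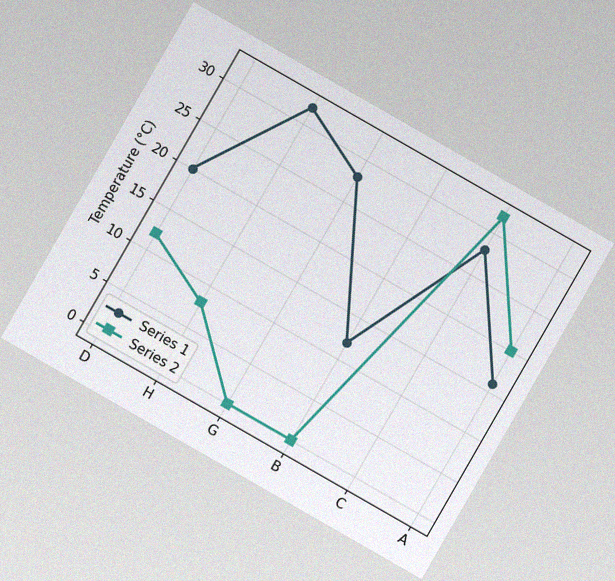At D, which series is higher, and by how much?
The chart is tilted about 30° clockwise, with some photo noise. At D, Series 1 sits above the other line by 8°C.

Series 1, by 8°C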